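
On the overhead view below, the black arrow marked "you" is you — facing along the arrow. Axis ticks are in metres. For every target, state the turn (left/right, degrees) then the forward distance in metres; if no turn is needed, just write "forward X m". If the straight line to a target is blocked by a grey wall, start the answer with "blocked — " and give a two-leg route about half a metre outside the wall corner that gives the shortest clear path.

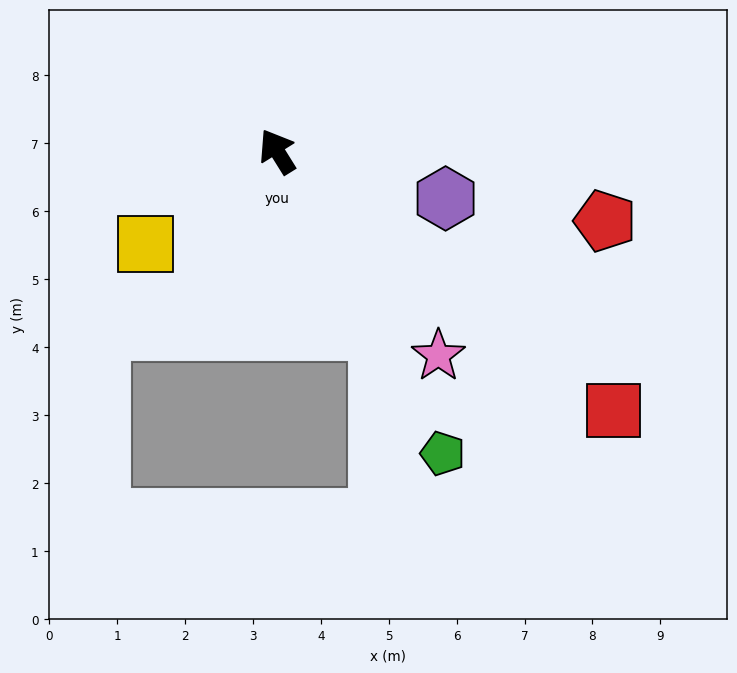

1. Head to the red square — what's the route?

turn right 160°, forward 6.2 m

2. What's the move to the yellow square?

turn left 93°, forward 2.4 m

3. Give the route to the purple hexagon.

turn right 138°, forward 2.6 m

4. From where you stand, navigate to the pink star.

turn right 174°, forward 3.8 m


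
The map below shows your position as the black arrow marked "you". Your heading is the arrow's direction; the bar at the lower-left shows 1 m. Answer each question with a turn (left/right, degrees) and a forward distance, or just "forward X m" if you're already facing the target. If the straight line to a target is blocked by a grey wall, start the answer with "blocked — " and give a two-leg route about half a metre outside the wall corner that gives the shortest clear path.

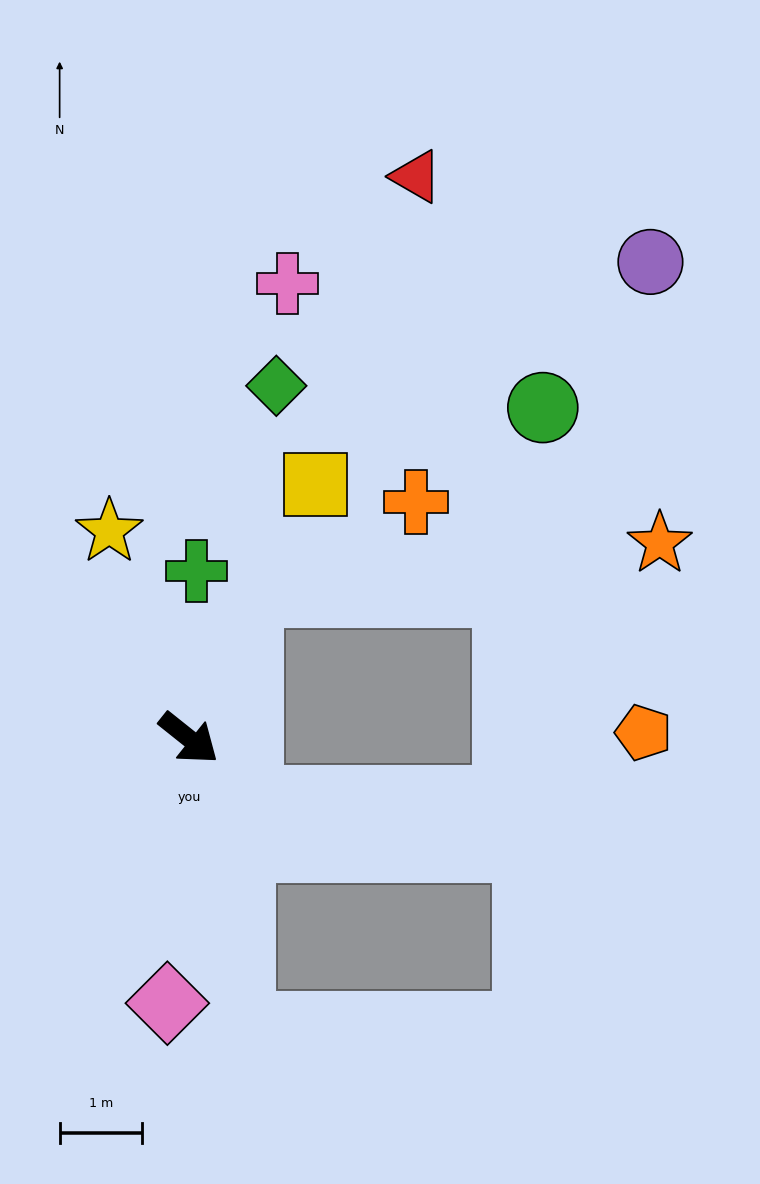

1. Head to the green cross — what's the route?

turn left 126°, forward 2.0 m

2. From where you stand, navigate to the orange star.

blocked — turn left 107°, forward 1.9 m, then turn right 62°, forward 5.0 m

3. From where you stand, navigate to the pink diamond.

turn right 56°, forward 3.2 m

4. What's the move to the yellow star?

turn left 150°, forward 2.7 m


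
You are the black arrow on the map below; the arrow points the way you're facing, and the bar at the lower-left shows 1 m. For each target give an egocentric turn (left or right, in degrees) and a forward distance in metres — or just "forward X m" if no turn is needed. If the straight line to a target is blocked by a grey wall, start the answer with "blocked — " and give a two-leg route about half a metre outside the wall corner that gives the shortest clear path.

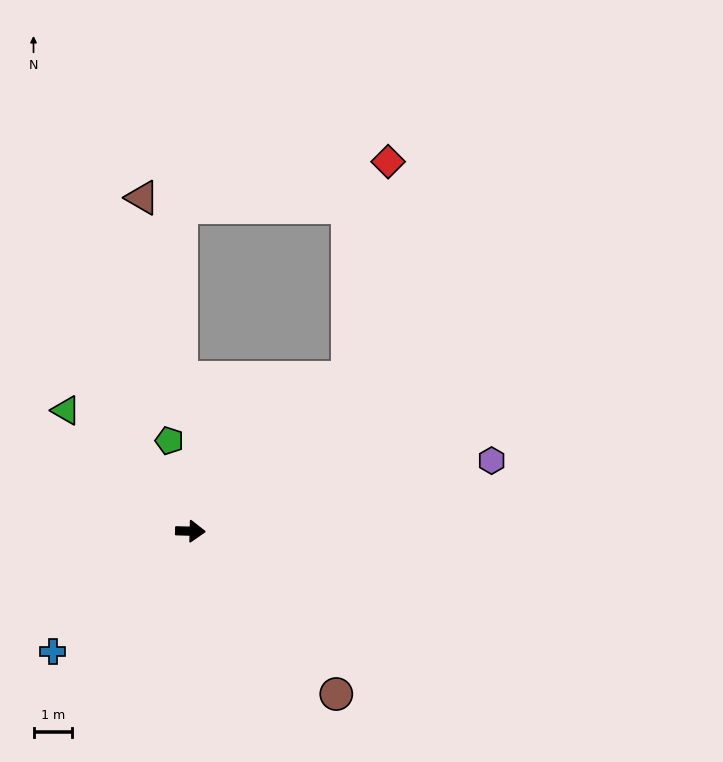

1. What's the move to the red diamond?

blocked — turn left 46°, forward 5.6 m, then turn left 35°, forward 5.6 m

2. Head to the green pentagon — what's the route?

turn left 105°, forward 2.4 m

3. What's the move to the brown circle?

turn right 47°, forward 5.6 m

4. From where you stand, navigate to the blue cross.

turn right 137°, forward 4.7 m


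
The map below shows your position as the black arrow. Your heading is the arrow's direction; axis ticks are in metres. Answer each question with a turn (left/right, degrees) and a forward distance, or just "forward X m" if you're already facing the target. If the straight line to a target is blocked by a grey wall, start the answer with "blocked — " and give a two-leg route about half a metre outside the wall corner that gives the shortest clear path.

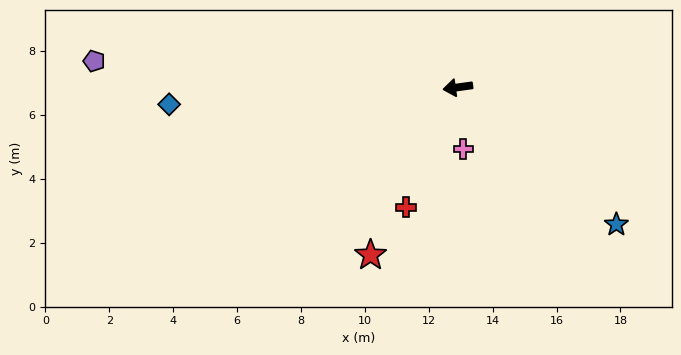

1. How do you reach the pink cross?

turn left 87°, forward 1.9 m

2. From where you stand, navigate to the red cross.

turn left 59°, forward 4.1 m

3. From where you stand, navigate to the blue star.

turn left 131°, forward 6.6 m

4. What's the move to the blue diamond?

turn right 5°, forward 9.1 m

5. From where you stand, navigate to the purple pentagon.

turn right 12°, forward 11.4 m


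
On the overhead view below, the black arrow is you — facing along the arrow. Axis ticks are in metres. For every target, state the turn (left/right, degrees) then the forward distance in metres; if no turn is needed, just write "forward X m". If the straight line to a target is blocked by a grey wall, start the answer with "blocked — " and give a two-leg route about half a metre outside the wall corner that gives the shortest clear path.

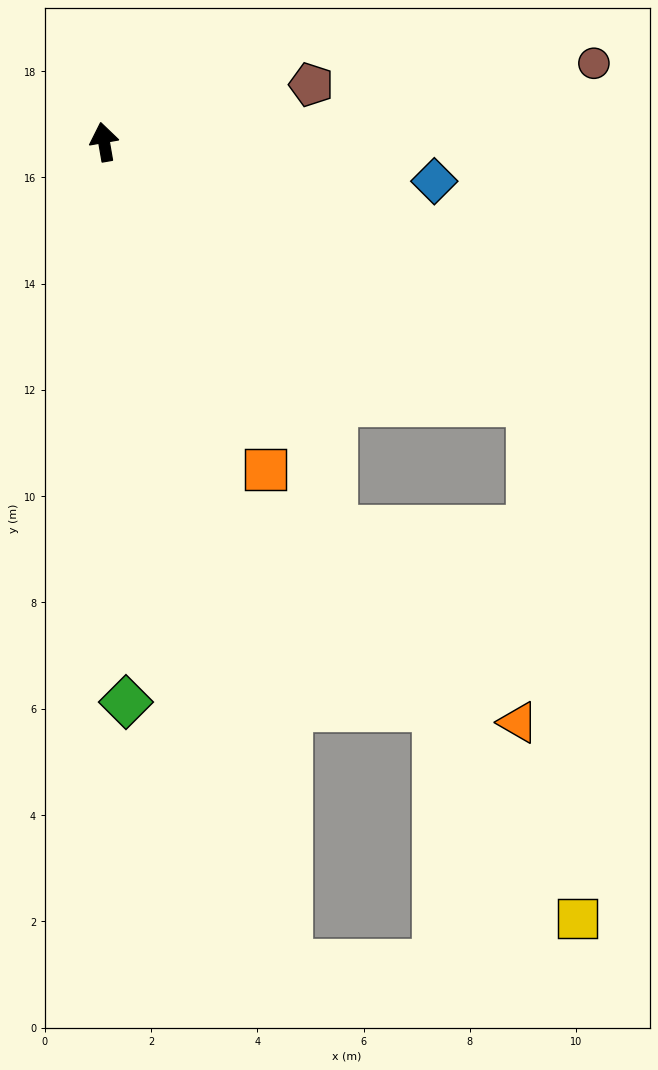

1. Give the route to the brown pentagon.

turn right 84°, forward 4.0 m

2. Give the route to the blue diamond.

turn right 107°, forward 6.3 m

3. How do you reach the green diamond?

turn left 172°, forward 10.5 m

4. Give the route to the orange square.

turn right 164°, forward 6.9 m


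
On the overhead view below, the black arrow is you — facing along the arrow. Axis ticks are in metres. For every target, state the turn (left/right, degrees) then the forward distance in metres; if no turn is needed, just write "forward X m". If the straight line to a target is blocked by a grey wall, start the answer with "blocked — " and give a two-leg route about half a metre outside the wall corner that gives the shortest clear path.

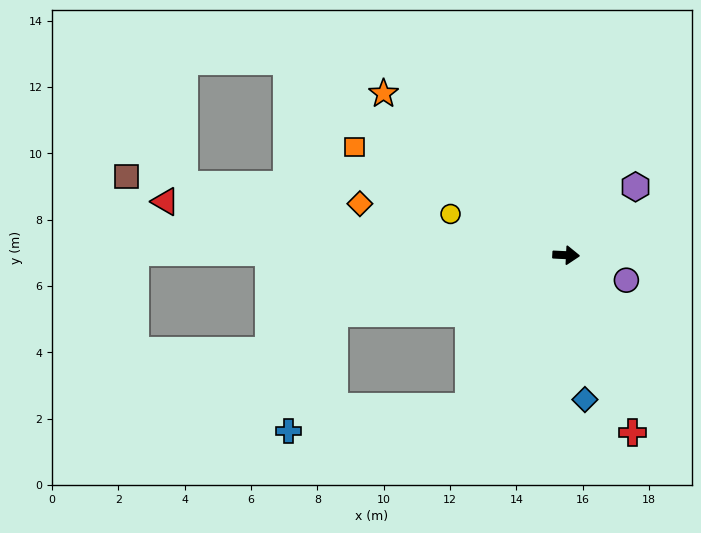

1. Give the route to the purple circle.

turn right 20°, forward 2.0 m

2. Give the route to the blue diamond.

turn right 80°, forward 4.4 m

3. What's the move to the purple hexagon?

turn left 47°, forward 2.9 m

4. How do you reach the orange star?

turn left 141°, forward 7.4 m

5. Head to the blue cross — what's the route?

blocked — turn right 120°, forward 5.4 m, then turn right 50°, forward 5.5 m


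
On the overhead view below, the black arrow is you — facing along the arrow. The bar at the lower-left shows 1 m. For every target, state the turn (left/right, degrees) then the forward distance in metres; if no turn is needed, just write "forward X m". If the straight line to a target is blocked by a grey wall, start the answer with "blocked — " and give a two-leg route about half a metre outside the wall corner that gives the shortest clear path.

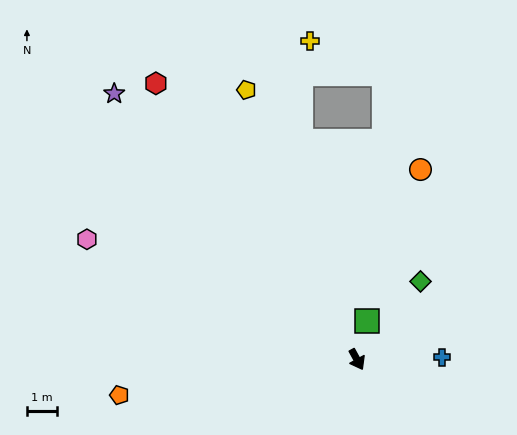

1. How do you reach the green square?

turn left 137°, forward 1.3 m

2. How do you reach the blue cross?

turn left 63°, forward 2.8 m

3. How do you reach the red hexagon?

turn right 173°, forward 11.4 m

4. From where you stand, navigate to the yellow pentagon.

turn left 174°, forward 9.8 m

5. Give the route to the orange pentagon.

turn right 110°, forward 8.0 m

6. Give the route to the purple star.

turn right 166°, forward 12.1 m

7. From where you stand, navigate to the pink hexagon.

turn right 143°, forward 9.9 m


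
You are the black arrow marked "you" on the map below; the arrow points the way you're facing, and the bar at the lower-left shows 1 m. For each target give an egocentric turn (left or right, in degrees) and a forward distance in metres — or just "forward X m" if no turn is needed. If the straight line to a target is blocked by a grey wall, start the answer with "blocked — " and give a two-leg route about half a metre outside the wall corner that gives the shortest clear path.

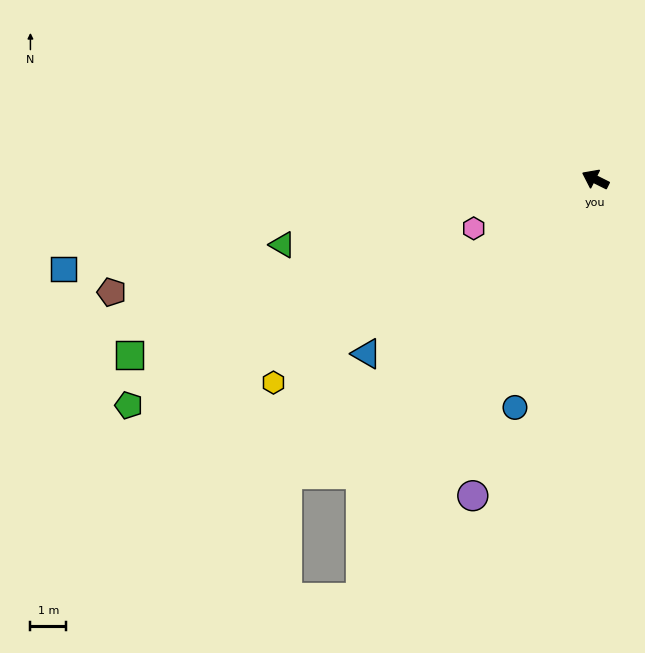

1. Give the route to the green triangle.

turn left 38°, forward 8.9 m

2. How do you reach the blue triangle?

turn left 64°, forward 8.0 m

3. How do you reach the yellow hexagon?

turn left 59°, forward 10.6 m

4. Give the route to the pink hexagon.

turn left 49°, forward 3.7 m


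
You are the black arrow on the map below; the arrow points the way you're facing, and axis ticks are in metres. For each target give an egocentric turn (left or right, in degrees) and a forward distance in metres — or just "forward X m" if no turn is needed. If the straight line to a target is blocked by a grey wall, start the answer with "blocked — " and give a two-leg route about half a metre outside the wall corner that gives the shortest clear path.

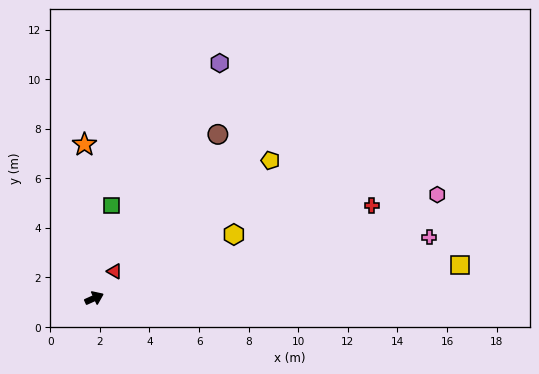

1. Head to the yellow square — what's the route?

turn right 19°, forward 14.8 m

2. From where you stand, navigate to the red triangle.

turn left 29°, forward 1.4 m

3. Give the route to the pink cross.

turn right 14°, forward 13.7 m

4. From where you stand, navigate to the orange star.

turn left 69°, forward 6.2 m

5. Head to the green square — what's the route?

turn left 55°, forward 3.8 m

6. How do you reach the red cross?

turn right 6°, forward 11.8 m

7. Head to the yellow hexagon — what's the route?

forward 6.2 m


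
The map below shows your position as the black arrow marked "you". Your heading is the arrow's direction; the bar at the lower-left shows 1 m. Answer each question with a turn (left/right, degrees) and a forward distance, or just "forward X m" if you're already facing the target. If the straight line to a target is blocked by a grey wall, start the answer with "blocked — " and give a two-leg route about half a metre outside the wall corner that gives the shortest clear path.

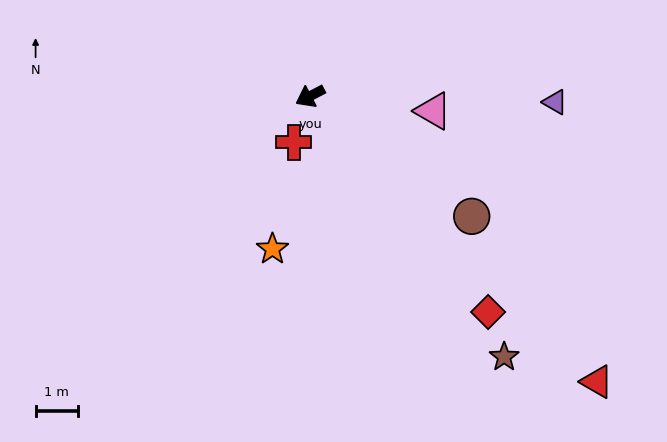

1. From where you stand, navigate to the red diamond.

turn left 102°, forward 6.6 m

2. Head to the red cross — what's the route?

turn left 43°, forward 1.2 m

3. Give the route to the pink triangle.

turn left 146°, forward 2.9 m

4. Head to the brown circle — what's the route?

turn left 116°, forward 4.8 m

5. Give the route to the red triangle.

turn left 108°, forward 9.6 m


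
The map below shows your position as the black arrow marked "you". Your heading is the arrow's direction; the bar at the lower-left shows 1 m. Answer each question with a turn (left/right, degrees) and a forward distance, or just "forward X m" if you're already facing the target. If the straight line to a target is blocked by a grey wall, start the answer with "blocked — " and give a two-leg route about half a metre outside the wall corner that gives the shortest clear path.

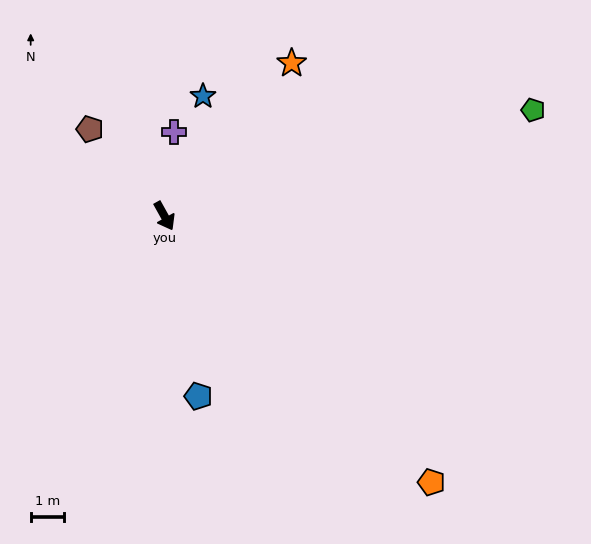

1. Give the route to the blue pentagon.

turn right 18°, forward 5.4 m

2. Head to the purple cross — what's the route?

turn left 144°, forward 2.5 m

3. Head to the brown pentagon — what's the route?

turn right 168°, forward 3.4 m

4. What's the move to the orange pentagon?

turn left 16°, forward 11.2 m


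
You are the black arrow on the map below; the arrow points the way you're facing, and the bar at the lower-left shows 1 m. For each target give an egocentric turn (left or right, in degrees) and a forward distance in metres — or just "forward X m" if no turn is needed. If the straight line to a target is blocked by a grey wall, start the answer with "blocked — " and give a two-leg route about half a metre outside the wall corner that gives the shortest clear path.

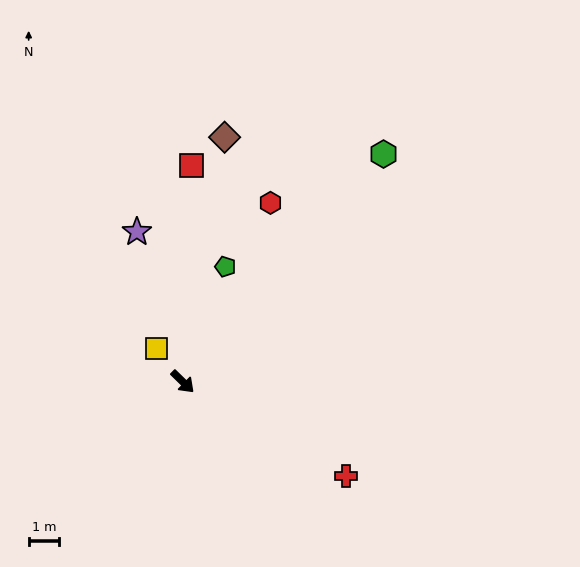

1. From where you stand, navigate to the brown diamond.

turn left 125°, forward 8.0 m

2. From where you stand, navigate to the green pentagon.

turn left 114°, forward 4.0 m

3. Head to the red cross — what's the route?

turn left 14°, forward 6.1 m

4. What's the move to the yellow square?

turn left 172°, forward 1.4 m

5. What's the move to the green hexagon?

turn left 93°, forward 9.8 m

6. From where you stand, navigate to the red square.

turn left 132°, forward 7.0 m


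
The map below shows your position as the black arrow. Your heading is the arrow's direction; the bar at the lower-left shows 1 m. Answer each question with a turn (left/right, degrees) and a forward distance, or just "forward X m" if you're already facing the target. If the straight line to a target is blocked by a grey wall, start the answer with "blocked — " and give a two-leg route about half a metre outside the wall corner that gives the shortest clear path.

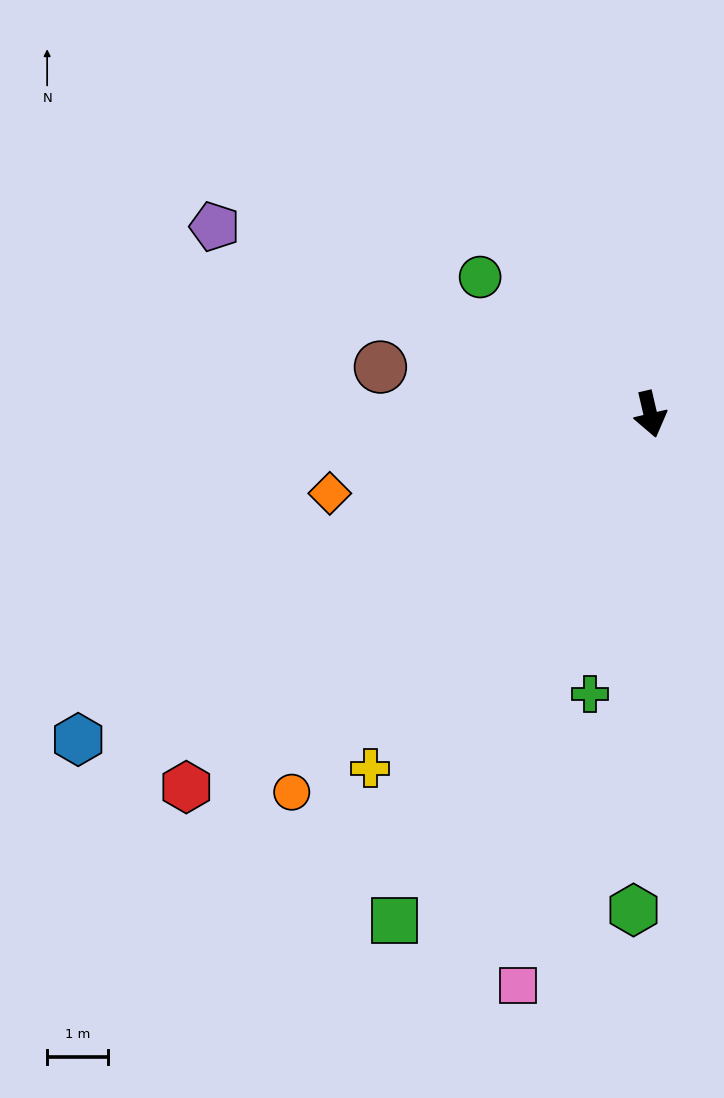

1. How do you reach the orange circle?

turn right 57°, forward 8.5 m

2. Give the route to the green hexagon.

turn right 15°, forward 8.1 m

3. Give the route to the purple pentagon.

turn right 126°, forward 7.8 m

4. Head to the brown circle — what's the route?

turn right 113°, forward 4.5 m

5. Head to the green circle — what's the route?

turn right 142°, forward 3.6 m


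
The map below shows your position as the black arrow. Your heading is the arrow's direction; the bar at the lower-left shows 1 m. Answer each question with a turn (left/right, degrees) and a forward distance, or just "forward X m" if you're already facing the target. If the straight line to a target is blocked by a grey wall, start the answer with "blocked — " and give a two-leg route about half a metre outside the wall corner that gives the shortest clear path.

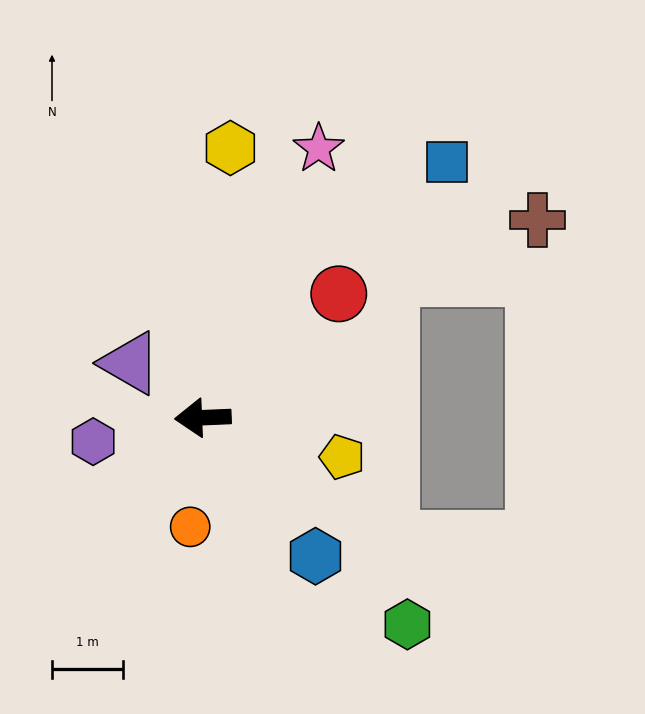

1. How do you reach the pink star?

turn right 116°, forward 4.1 m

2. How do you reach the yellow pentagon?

turn left 162°, forward 2.0 m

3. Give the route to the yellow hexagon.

turn right 98°, forward 3.8 m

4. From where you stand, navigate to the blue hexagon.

turn left 127°, forward 2.5 m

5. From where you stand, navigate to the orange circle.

turn left 81°, forward 1.5 m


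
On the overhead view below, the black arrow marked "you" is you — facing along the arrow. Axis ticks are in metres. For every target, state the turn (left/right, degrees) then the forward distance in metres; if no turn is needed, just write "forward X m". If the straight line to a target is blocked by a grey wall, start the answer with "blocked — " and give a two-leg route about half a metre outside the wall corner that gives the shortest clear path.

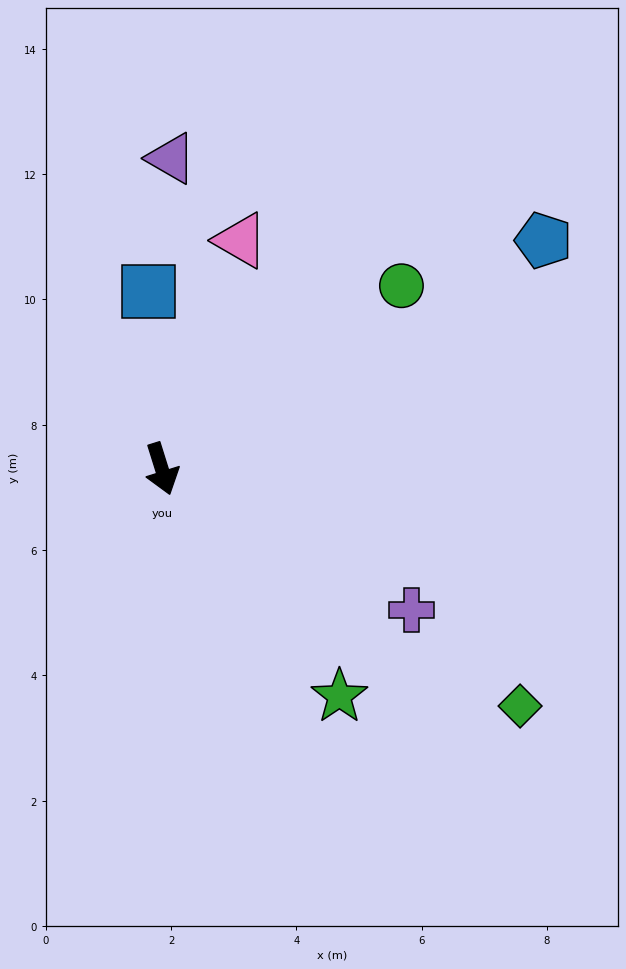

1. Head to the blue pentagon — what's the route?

turn left 104°, forward 7.1 m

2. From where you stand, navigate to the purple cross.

turn left 43°, forward 4.6 m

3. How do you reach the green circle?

turn left 110°, forward 4.8 m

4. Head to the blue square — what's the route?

turn left 167°, forward 2.8 m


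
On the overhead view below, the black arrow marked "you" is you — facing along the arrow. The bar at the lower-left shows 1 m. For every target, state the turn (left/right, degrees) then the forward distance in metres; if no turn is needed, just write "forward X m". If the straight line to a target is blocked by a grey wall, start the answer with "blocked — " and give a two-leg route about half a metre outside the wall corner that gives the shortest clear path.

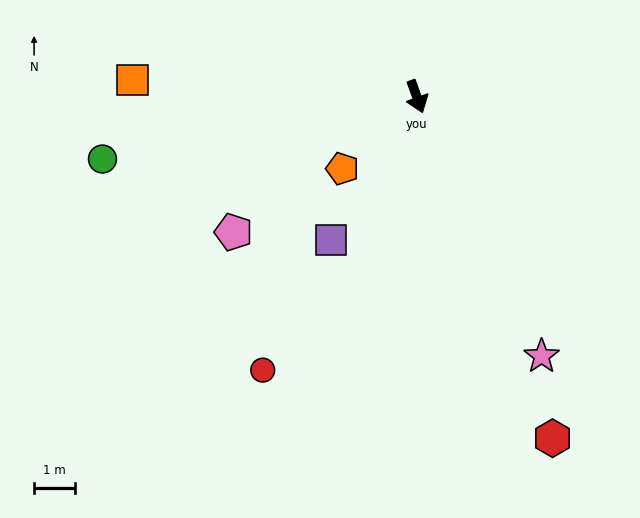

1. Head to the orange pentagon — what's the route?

turn right 66°, forward 2.5 m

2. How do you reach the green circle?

turn right 99°, forward 7.8 m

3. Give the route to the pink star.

turn left 6°, forward 7.0 m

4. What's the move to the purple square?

turn right 51°, forward 4.1 m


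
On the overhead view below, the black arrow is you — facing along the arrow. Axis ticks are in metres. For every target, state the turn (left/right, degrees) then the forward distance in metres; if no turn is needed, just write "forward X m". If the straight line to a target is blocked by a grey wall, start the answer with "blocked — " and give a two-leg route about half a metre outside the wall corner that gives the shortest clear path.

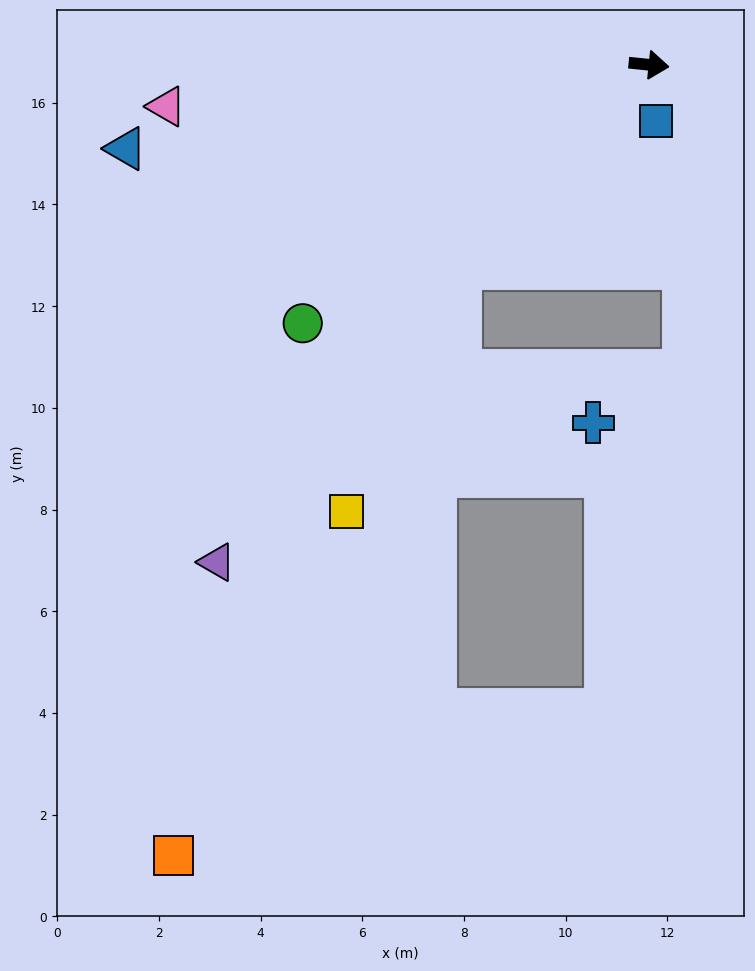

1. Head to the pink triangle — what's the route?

turn right 169°, forward 9.5 m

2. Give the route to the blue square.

turn right 77°, forward 1.1 m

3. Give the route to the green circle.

turn right 137°, forward 8.5 m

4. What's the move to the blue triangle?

turn right 165°, forward 10.4 m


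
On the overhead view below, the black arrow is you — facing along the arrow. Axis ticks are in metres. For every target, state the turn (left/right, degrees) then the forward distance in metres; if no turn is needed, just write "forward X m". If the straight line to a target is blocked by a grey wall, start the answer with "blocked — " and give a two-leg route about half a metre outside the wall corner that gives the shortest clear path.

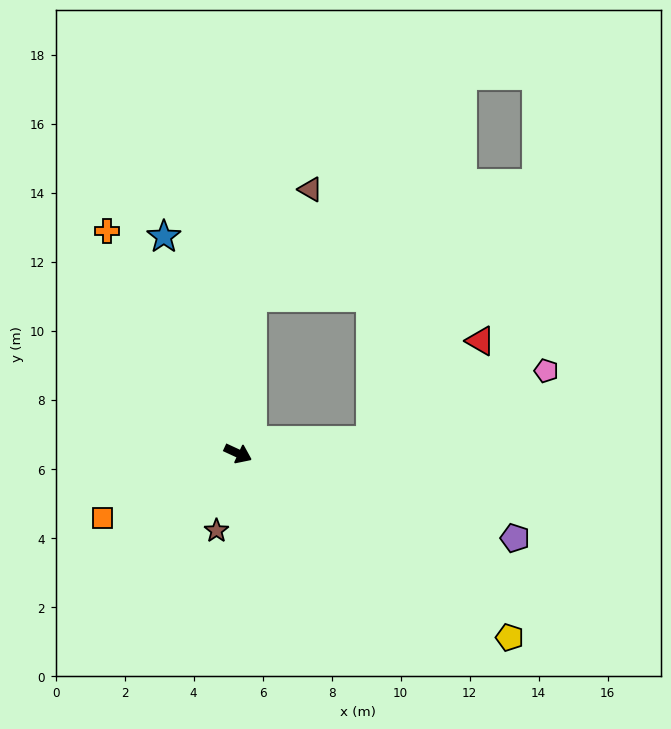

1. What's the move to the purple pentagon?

turn left 8°, forward 8.4 m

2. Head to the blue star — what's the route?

turn left 134°, forward 6.6 m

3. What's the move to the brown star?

turn right 81°, forward 2.3 m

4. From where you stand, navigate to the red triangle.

blocked — turn left 31°, forward 3.9 m, then turn left 36°, forward 4.3 m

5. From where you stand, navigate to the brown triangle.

blocked — turn left 109°, forward 4.5 m, then turn right 22°, forward 3.6 m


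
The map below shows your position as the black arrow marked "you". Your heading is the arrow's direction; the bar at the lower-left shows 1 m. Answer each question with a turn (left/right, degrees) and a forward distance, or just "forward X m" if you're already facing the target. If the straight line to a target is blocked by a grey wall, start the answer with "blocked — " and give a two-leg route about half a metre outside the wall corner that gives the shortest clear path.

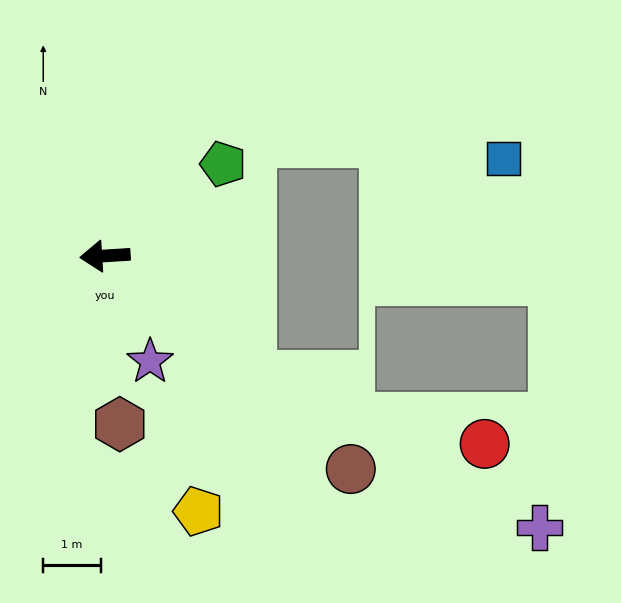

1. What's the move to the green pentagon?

turn right 146°, forward 2.6 m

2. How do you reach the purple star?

turn left 110°, forward 2.0 m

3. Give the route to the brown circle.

turn left 135°, forward 5.7 m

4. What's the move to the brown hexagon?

turn left 91°, forward 2.9 m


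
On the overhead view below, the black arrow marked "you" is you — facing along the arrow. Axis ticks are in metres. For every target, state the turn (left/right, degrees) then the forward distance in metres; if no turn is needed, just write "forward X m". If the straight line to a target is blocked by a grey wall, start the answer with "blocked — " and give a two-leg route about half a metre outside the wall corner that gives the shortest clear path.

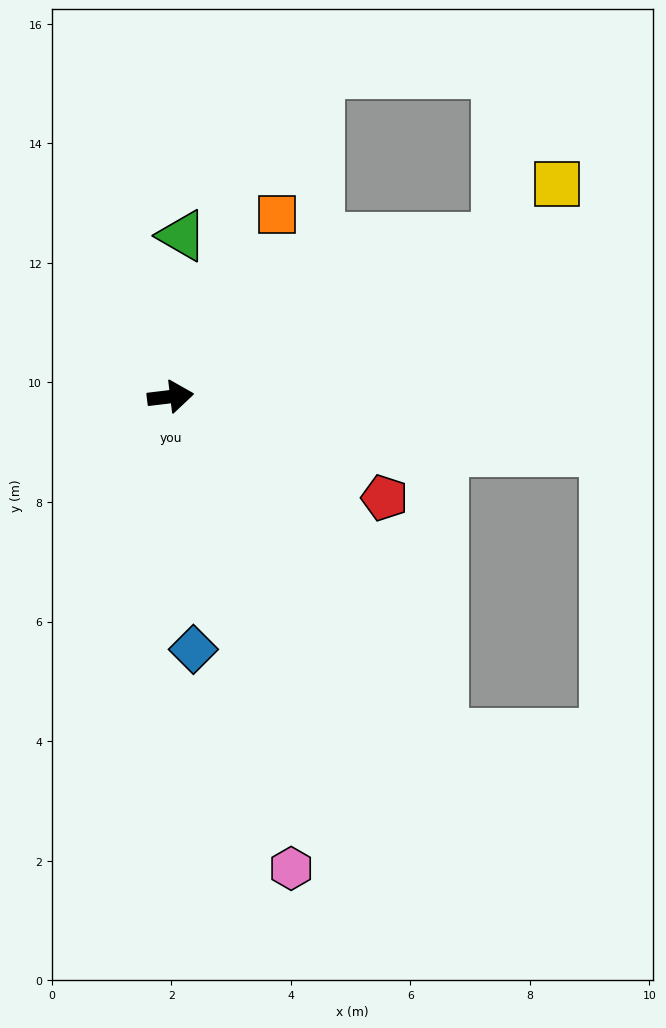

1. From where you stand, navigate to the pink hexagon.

turn right 83°, forward 8.1 m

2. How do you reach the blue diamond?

turn right 92°, forward 4.2 m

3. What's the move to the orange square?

turn left 53°, forward 3.5 m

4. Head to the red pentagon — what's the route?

turn right 32°, forward 4.0 m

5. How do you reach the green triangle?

turn left 79°, forward 2.7 m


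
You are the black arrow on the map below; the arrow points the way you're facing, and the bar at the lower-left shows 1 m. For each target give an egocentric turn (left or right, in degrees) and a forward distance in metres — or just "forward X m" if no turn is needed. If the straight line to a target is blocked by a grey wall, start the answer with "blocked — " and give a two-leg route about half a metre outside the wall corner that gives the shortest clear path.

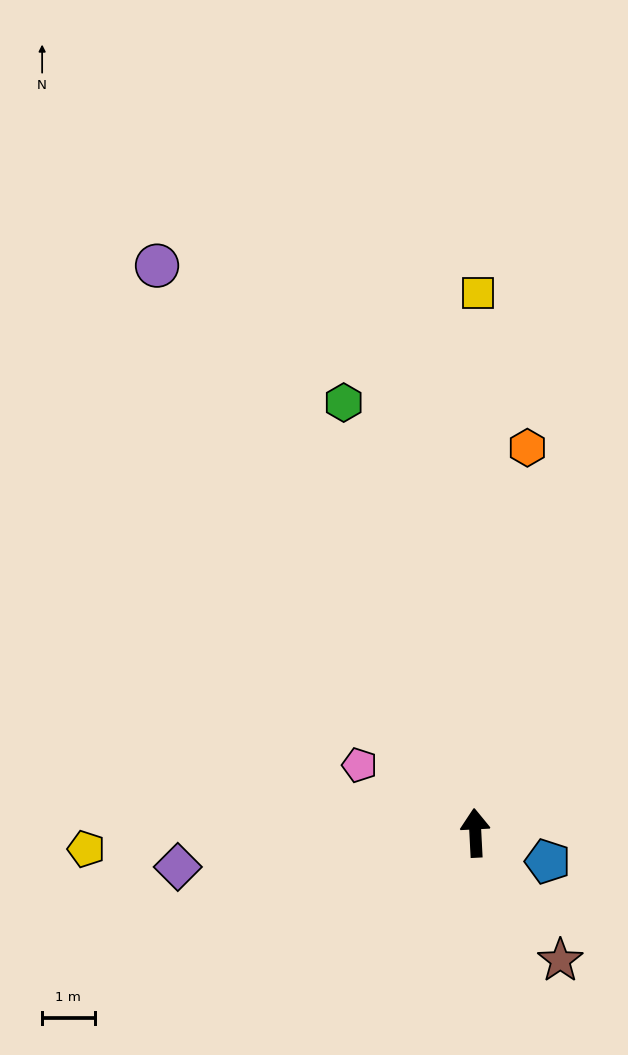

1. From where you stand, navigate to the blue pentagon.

turn right 115°, forward 1.5 m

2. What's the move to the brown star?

turn right 149°, forward 2.9 m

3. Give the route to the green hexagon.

turn left 14°, forward 8.6 m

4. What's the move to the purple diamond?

turn left 94°, forward 5.7 m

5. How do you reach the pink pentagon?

turn left 57°, forward 2.6 m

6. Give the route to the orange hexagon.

turn right 11°, forward 7.4 m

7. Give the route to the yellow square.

turn right 3°, forward 10.3 m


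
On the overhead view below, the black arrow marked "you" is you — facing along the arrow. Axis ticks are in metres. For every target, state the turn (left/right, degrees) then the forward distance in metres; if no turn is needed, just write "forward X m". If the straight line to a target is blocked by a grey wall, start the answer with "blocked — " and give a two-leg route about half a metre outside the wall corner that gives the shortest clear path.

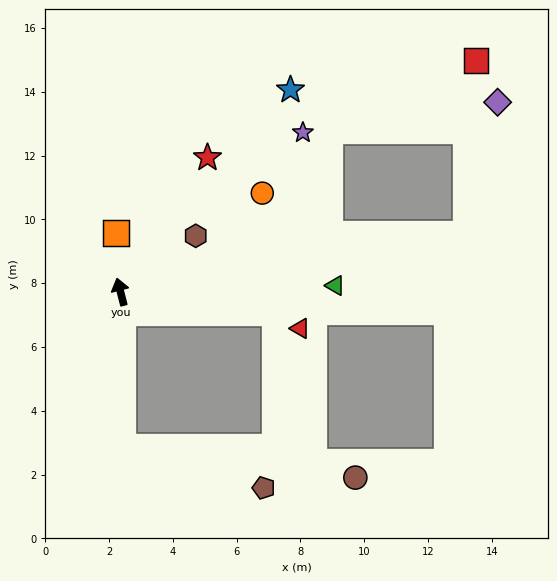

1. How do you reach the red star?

turn right 47°, forward 5.0 m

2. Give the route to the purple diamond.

blocked — turn right 95°, forward 11.0 m, then turn left 67°, forward 4.3 m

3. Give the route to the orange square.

turn right 10°, forward 1.9 m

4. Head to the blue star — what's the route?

turn right 55°, forward 8.3 m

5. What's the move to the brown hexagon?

turn right 68°, forward 2.9 m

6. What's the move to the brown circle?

blocked — turn left 166°, forward 4.9 m, then turn left 82°, forward 7.4 m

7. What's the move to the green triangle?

turn right 103°, forward 6.7 m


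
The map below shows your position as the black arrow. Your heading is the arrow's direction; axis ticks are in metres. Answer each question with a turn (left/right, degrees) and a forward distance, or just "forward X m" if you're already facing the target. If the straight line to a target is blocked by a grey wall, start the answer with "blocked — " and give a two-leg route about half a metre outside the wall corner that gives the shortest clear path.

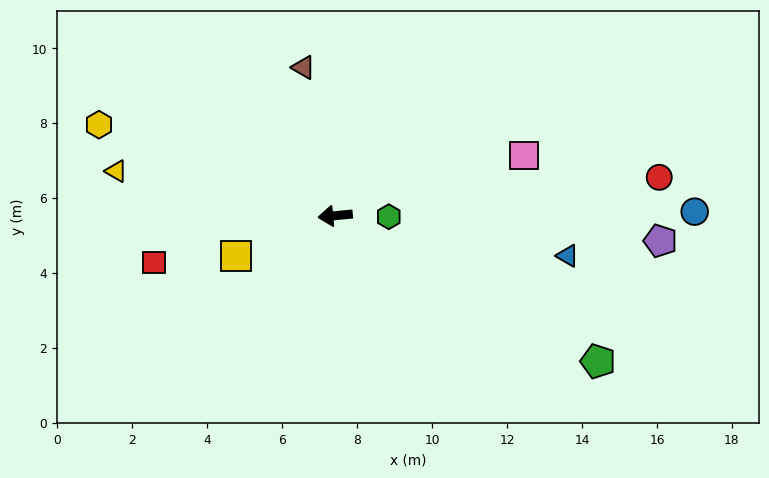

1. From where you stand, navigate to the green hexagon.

turn left 173°, forward 1.4 m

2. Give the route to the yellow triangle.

turn right 17°, forward 6.0 m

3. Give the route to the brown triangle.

turn right 83°, forward 4.0 m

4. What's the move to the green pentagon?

turn left 145°, forward 8.0 m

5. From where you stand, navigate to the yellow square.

turn left 17°, forward 2.9 m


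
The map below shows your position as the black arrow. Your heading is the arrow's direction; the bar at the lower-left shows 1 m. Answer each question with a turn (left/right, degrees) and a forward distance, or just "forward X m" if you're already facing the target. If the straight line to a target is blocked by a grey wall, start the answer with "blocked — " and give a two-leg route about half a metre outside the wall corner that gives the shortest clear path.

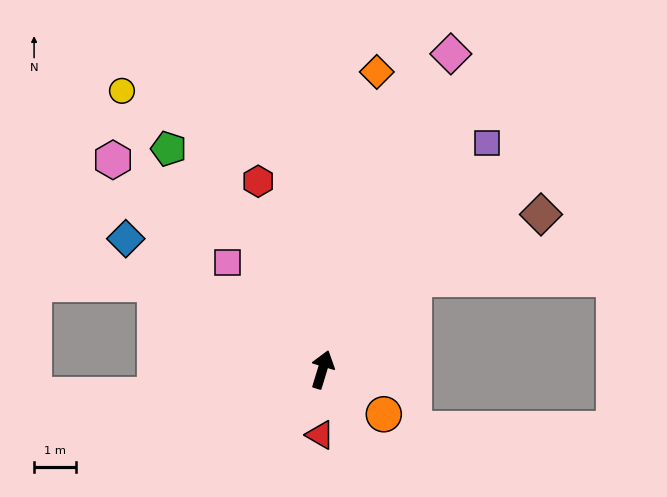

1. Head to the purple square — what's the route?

turn right 19°, forward 6.7 m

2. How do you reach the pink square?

turn left 59°, forward 3.4 m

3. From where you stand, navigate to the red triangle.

turn right 165°, forward 1.6 m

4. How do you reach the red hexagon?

turn left 36°, forward 4.8 m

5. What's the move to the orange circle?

turn right 109°, forward 1.8 m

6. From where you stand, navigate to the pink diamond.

turn right 5°, forward 8.2 m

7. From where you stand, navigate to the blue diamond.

turn left 73°, forward 5.7 m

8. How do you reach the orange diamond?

turn left 7°, forward 7.3 m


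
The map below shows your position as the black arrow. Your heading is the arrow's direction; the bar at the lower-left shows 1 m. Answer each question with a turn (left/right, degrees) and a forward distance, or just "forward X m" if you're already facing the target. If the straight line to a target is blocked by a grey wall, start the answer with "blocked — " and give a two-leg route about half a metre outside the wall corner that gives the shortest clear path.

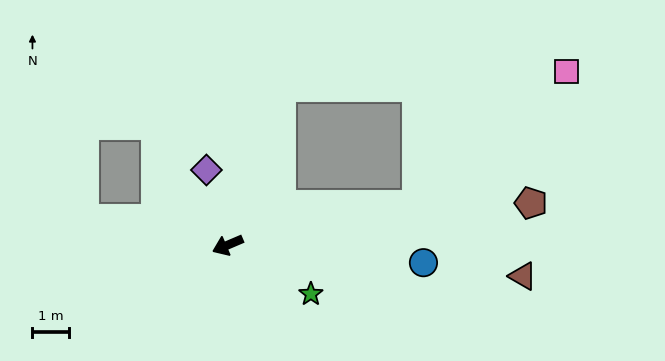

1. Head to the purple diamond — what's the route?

turn right 97°, forward 2.1 m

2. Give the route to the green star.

turn left 126°, forward 2.6 m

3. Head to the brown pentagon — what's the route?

turn left 165°, forward 8.4 m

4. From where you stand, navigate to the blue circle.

turn left 152°, forward 5.4 m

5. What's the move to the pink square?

blocked — turn left 169°, forward 5.3 m, then turn left 30°, forward 5.5 m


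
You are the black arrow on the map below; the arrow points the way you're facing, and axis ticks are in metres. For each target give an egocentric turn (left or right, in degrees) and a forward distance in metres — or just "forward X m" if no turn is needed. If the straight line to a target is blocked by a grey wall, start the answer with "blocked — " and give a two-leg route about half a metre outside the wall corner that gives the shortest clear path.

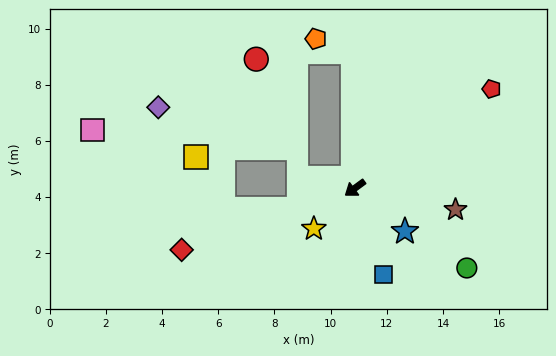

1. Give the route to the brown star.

turn left 132°, forward 3.7 m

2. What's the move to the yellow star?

turn left 8°, forward 2.1 m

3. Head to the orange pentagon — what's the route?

blocked — turn right 125°, forward 4.8 m, then turn left 69°, forward 1.4 m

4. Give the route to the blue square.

turn left 72°, forward 3.2 m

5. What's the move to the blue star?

turn left 103°, forward 2.4 m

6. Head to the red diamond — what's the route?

turn right 17°, forward 6.5 m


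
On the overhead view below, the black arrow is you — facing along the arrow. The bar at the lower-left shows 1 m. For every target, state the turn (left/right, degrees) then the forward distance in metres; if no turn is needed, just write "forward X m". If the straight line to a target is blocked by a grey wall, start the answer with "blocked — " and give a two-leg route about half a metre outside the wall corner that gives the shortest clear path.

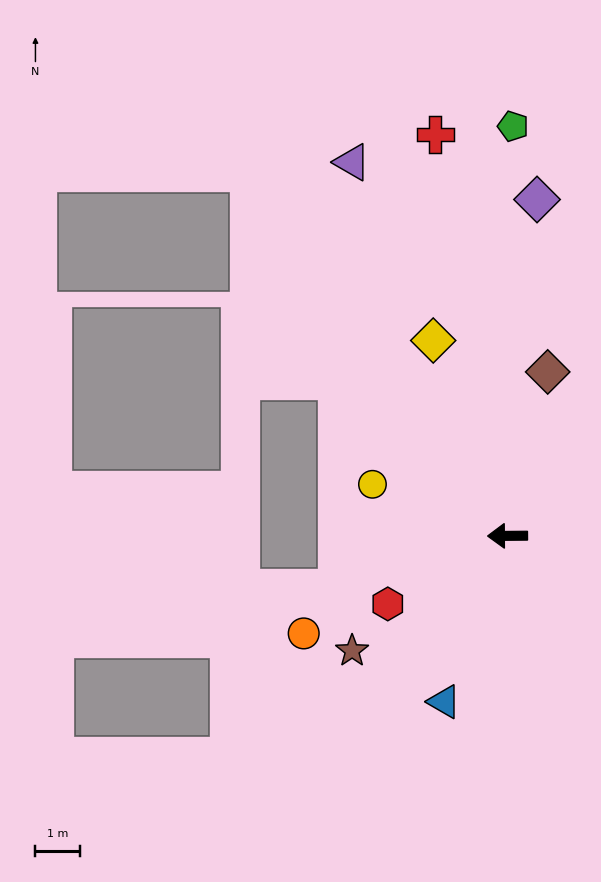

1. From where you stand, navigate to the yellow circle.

turn right 21°, forward 3.3 m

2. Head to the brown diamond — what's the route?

turn right 104°, forward 3.8 m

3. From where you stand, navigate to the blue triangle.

turn left 69°, forward 4.0 m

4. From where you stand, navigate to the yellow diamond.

turn right 70°, forward 4.7 m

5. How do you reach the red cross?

turn right 80°, forward 9.2 m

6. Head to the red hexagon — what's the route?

turn left 29°, forward 3.1 m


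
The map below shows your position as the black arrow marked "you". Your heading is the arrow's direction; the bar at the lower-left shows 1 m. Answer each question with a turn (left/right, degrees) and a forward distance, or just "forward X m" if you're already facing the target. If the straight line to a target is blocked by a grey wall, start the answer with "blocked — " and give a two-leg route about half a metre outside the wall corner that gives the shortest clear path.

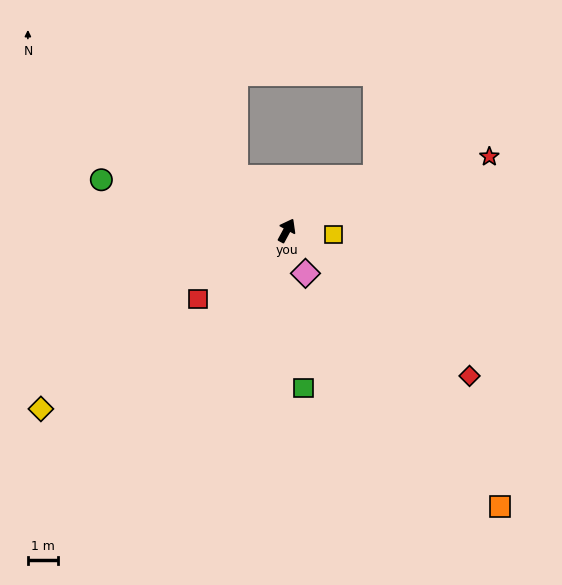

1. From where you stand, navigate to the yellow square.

turn right 67°, forward 1.6 m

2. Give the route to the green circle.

turn left 103°, forward 6.4 m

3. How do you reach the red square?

turn left 156°, forward 3.7 m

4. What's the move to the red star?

turn right 42°, forward 7.2 m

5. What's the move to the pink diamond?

turn right 128°, forward 1.6 m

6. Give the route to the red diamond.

turn right 100°, forward 7.8 m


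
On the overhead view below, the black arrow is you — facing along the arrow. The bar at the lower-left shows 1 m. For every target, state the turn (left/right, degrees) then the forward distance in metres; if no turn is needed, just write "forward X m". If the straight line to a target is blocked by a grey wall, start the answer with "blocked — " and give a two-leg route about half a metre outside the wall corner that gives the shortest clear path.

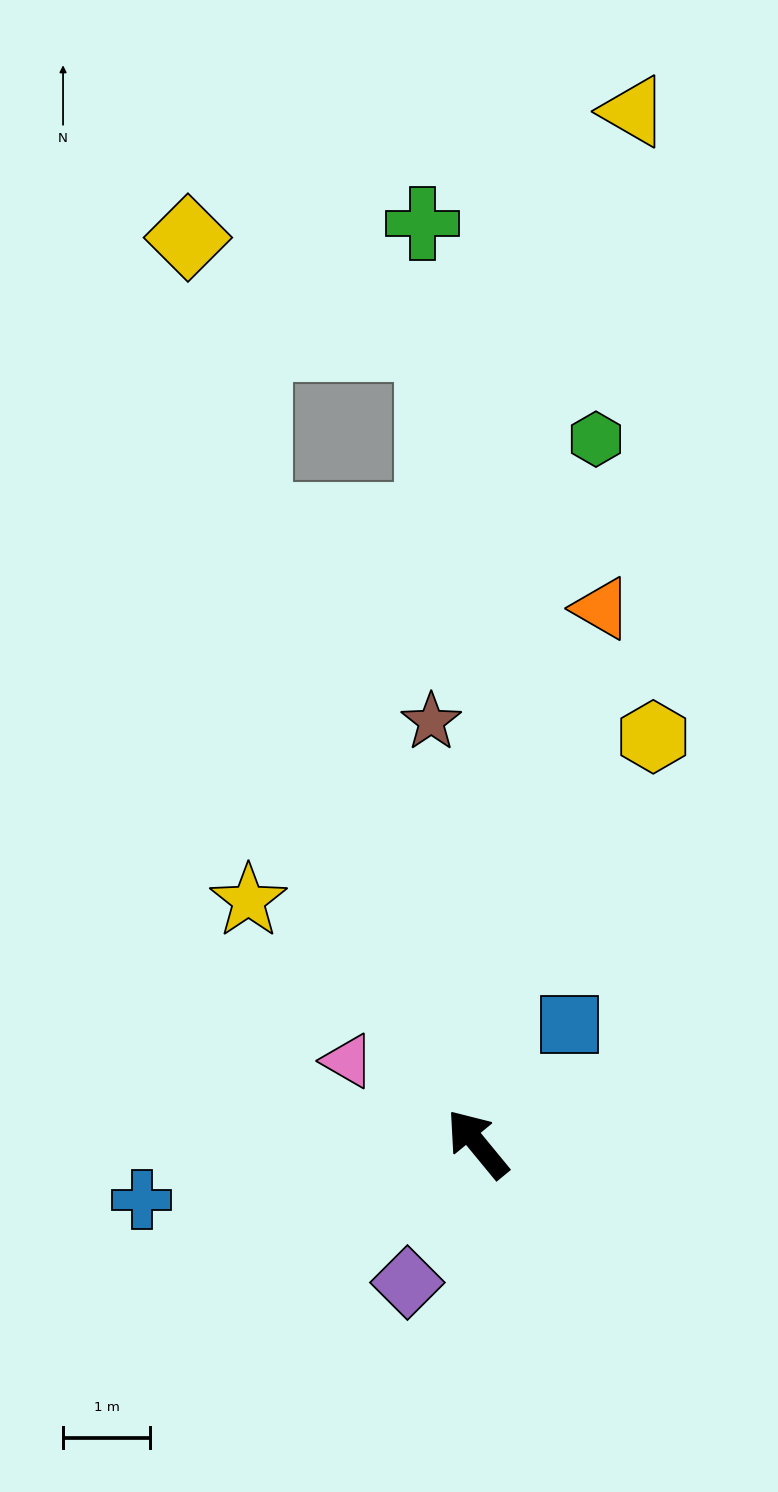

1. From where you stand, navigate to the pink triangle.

turn left 18°, forward 1.8 m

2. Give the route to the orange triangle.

turn right 52°, forward 6.3 m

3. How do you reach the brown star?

turn right 33°, forward 4.9 m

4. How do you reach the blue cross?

turn left 60°, forward 3.9 m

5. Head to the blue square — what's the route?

turn right 77°, forward 1.7 m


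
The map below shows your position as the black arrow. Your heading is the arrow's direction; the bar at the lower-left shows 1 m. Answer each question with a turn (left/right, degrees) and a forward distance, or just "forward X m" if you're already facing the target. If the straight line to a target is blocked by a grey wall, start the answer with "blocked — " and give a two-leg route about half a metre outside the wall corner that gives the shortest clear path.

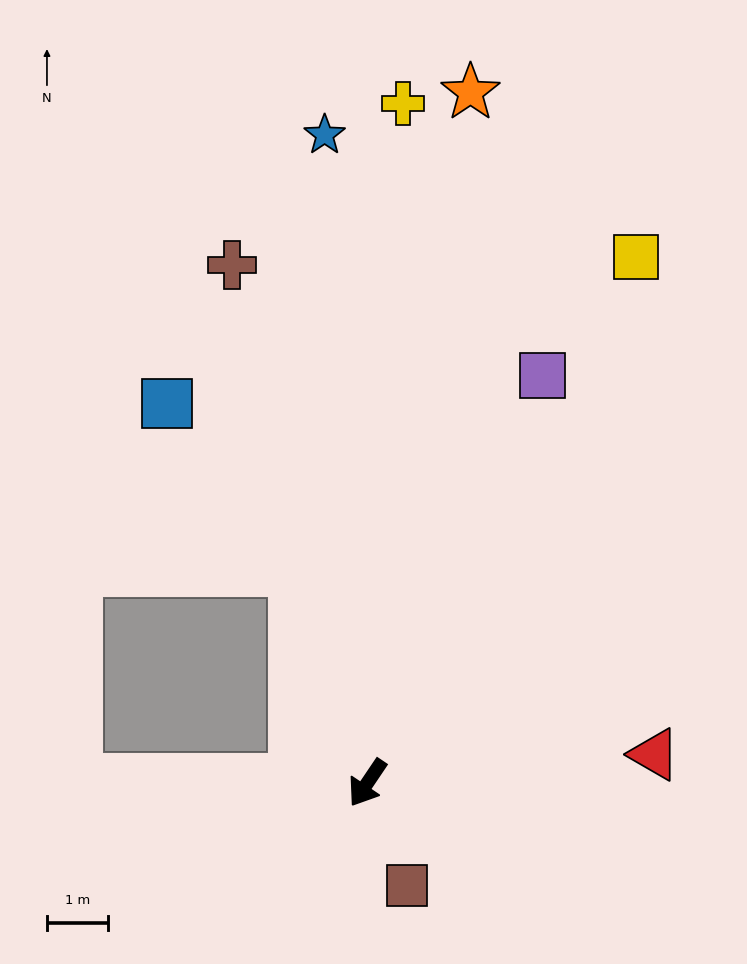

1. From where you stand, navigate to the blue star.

turn right 142°, forward 10.7 m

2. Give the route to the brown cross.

turn right 131°, forward 8.8 m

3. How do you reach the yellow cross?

turn right 149°, forward 11.2 m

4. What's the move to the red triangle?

turn left 130°, forward 4.7 m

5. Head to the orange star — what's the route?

turn right 154°, forward 11.5 m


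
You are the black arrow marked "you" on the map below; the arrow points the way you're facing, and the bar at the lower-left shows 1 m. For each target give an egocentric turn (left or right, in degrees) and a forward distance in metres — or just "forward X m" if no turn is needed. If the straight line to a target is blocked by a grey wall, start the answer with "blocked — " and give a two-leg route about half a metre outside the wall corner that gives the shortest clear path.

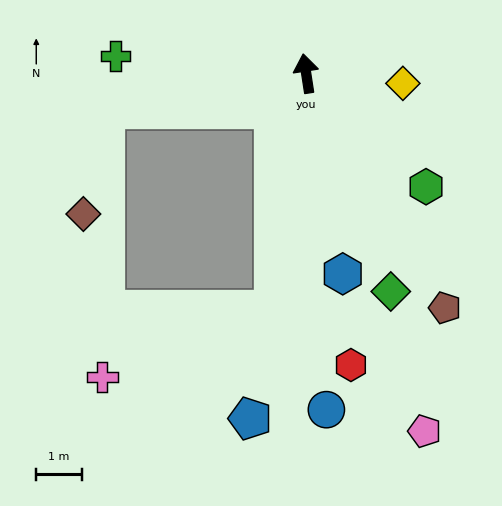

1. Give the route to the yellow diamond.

turn right 105°, forward 2.1 m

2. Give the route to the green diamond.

turn right 168°, forward 5.1 m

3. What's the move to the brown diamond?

blocked — turn left 91°, forward 4.5 m, then turn left 68°, forward 2.3 m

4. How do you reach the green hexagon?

turn right 142°, forward 3.6 m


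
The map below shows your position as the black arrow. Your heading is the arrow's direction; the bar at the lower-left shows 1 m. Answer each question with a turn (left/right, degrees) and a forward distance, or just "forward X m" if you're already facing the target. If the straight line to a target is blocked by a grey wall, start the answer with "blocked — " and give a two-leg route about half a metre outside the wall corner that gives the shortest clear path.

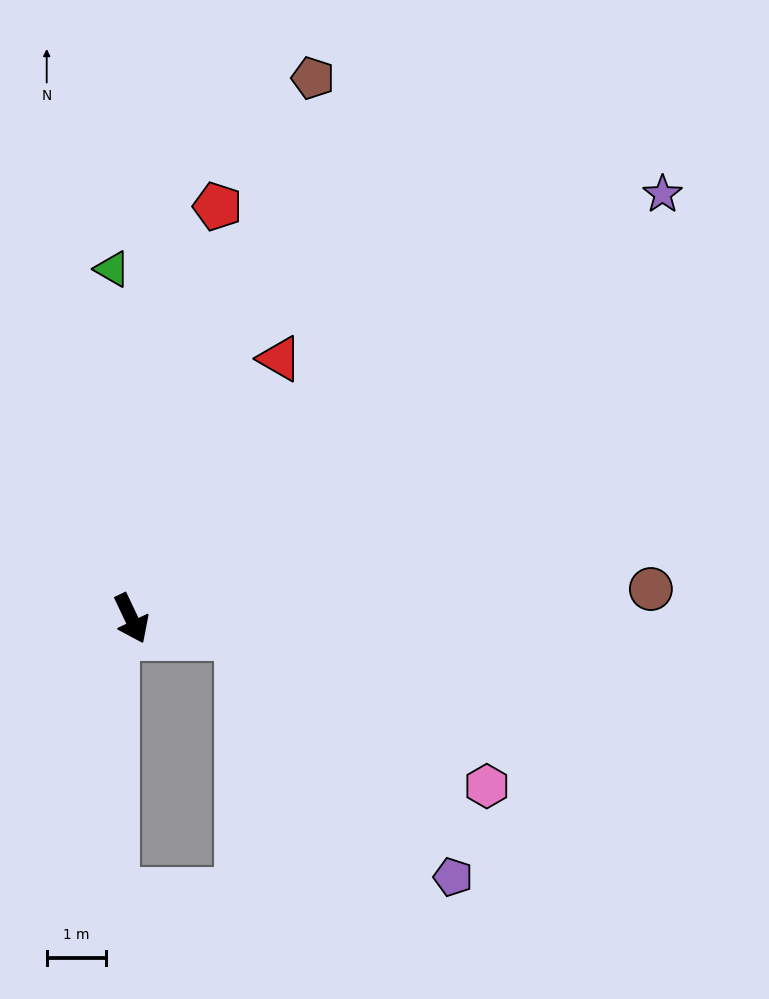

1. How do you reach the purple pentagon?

blocked — turn left 56°, forward 1.8 m, then turn right 40°, forward 5.4 m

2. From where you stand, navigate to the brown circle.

turn left 68°, forward 8.7 m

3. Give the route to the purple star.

turn left 103°, forward 11.4 m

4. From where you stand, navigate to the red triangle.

turn left 125°, forward 5.0 m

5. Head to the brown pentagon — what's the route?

turn left 136°, forward 9.5 m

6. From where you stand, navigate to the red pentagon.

turn left 143°, forward 7.0 m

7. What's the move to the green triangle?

turn left 158°, forward 5.9 m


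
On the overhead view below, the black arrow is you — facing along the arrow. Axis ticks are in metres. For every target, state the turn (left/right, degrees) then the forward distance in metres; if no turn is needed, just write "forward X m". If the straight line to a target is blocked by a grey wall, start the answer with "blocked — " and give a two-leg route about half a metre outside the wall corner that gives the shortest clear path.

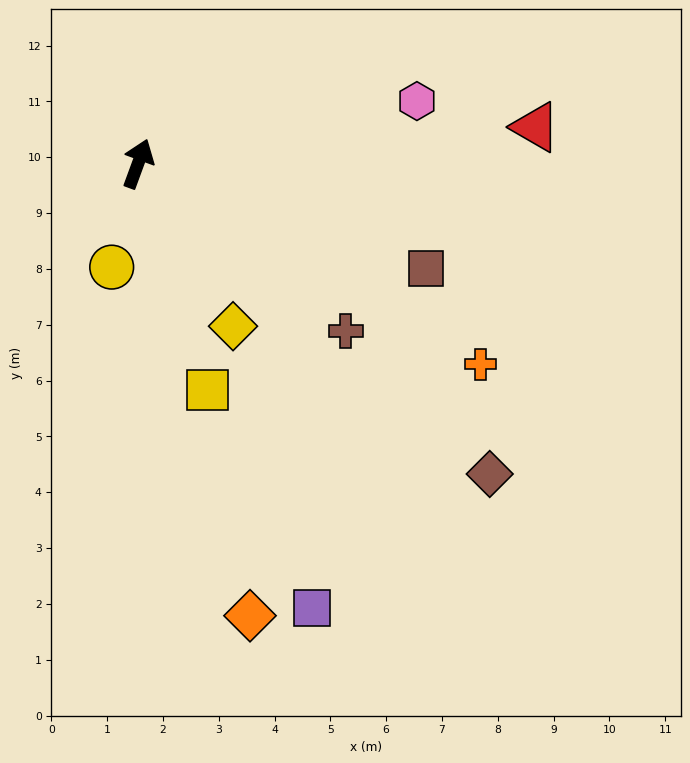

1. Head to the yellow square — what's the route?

turn right 143°, forward 4.2 m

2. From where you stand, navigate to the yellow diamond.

turn right 130°, forward 3.4 m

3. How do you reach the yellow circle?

turn right 174°, forward 1.9 m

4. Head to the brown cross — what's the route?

turn right 109°, forward 4.8 m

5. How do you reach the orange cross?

turn right 100°, forward 7.1 m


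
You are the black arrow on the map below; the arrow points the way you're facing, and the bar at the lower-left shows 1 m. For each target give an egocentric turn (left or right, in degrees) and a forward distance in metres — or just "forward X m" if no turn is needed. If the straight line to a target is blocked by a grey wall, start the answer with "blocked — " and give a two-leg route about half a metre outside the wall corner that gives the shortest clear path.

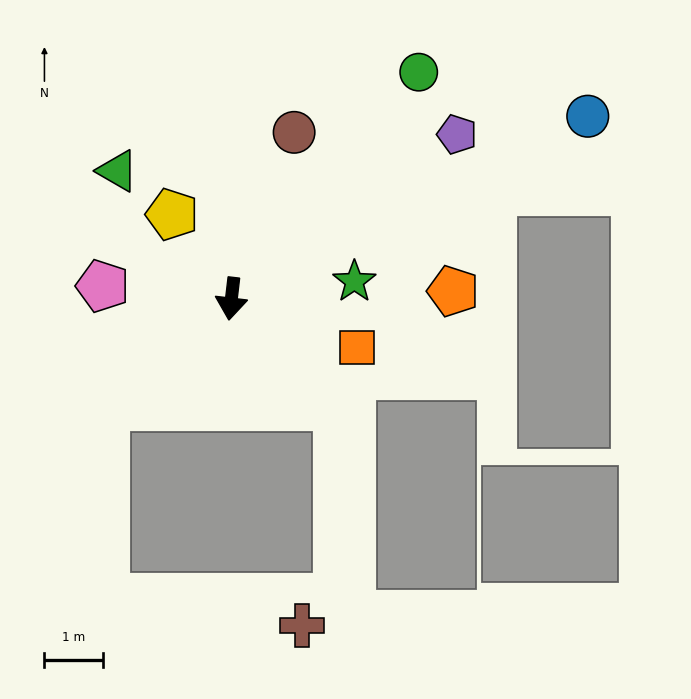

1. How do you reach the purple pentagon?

turn left 133°, forward 4.8 m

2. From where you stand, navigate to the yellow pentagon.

turn right 138°, forward 1.8 m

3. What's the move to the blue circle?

turn left 124°, forward 6.9 m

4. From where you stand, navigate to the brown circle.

turn left 166°, forward 3.1 m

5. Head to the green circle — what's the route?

turn left 147°, forward 5.1 m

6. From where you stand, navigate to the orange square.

turn left 76°, forward 2.3 m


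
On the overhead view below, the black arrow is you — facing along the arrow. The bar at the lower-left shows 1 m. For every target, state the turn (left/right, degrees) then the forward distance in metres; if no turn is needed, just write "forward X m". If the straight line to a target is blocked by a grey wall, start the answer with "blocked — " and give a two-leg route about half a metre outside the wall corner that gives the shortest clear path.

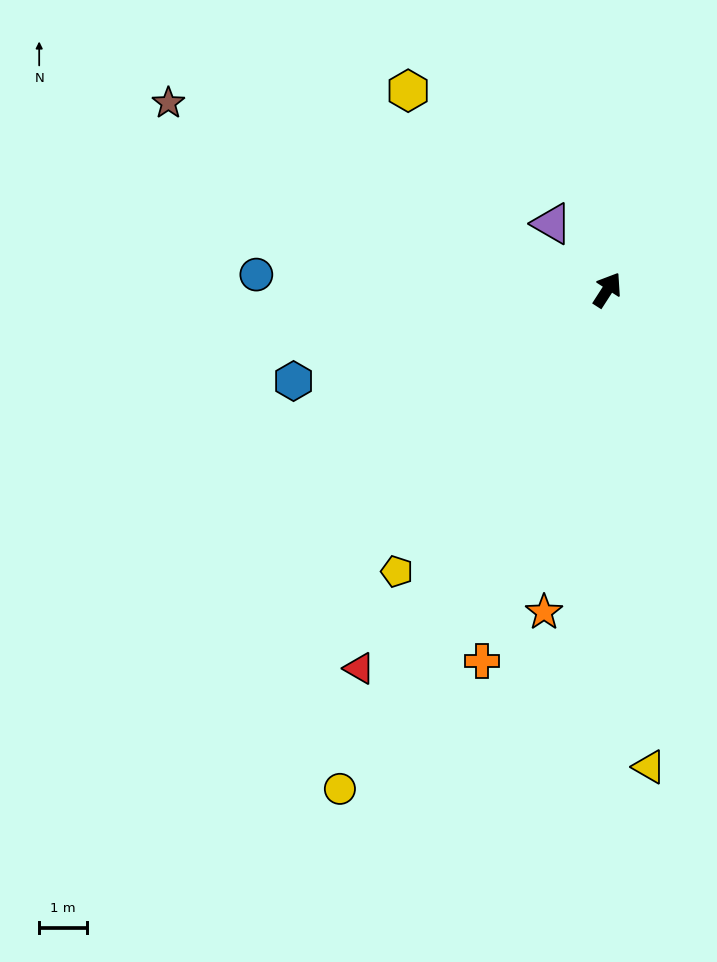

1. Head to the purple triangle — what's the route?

turn left 73°, forward 1.8 m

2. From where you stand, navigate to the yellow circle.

turn right 175°, forward 11.9 m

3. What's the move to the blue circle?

turn left 120°, forward 7.4 m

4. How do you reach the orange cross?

turn right 166°, forward 8.2 m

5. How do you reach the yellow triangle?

turn right 142°, forward 10.1 m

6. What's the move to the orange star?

turn right 158°, forward 6.9 m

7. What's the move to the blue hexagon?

turn left 139°, forward 6.9 m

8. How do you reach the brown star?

turn left 100°, forward 10.0 m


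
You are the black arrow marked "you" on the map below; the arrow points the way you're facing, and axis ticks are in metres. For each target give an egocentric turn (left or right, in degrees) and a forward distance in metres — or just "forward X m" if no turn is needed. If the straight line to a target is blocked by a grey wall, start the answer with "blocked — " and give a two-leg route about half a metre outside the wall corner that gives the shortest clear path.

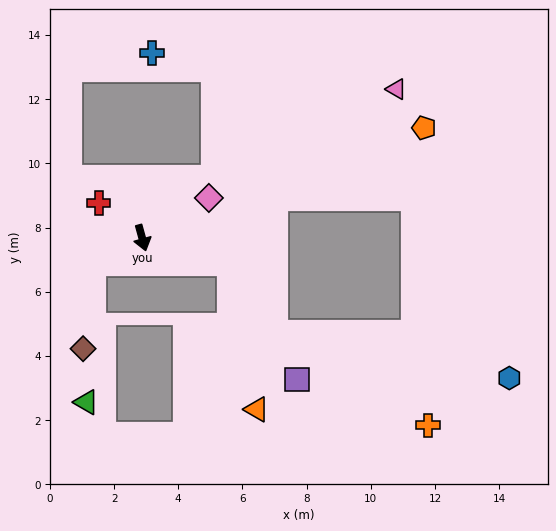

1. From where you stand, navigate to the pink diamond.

turn left 105°, forward 2.4 m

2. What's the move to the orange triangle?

blocked — turn left 59°, forward 2.9 m, then turn right 64°, forward 4.6 m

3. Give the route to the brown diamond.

blocked — turn right 79°, forward 1.7 m, then turn left 57°, forward 2.7 m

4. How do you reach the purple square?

blocked — turn left 59°, forward 2.9 m, then turn right 45°, forward 4.2 m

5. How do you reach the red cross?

turn right 144°, forward 1.7 m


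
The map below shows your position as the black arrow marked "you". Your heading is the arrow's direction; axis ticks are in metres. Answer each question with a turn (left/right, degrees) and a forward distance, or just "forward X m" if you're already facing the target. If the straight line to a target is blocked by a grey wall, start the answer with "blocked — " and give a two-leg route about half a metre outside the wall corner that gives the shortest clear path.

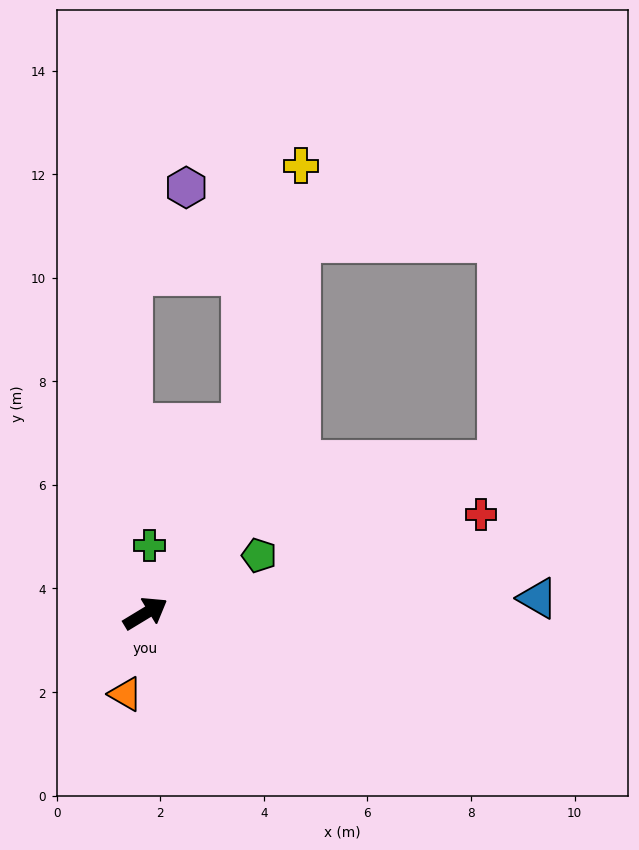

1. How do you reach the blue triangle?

turn right 29°, forward 7.6 m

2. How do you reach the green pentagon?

turn right 4°, forward 2.5 m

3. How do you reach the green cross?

turn left 55°, forward 1.3 m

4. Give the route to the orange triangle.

turn right 135°, forward 1.6 m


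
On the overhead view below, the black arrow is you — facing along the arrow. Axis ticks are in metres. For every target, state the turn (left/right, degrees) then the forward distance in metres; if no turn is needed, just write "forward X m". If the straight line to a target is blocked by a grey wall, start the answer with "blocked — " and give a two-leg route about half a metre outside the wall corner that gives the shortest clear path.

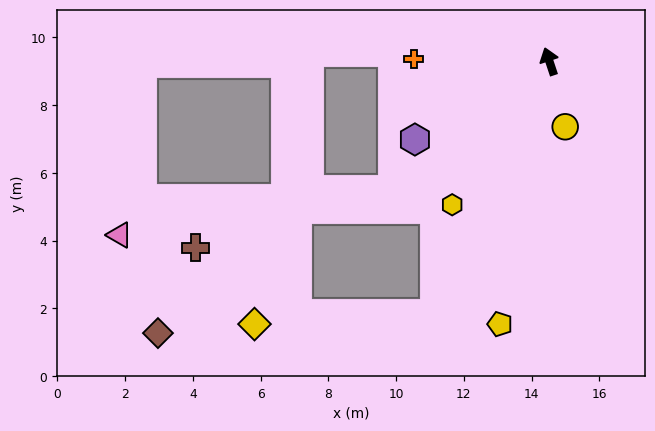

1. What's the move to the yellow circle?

turn left 175°, forward 2.0 m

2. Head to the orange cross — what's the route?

turn left 71°, forward 4.0 m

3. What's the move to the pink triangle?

blocked — turn left 111°, forward 6.0 m, then turn right 30°, forward 8.2 m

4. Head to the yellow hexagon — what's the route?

turn left 127°, forward 5.1 m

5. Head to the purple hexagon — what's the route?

turn left 102°, forward 4.6 m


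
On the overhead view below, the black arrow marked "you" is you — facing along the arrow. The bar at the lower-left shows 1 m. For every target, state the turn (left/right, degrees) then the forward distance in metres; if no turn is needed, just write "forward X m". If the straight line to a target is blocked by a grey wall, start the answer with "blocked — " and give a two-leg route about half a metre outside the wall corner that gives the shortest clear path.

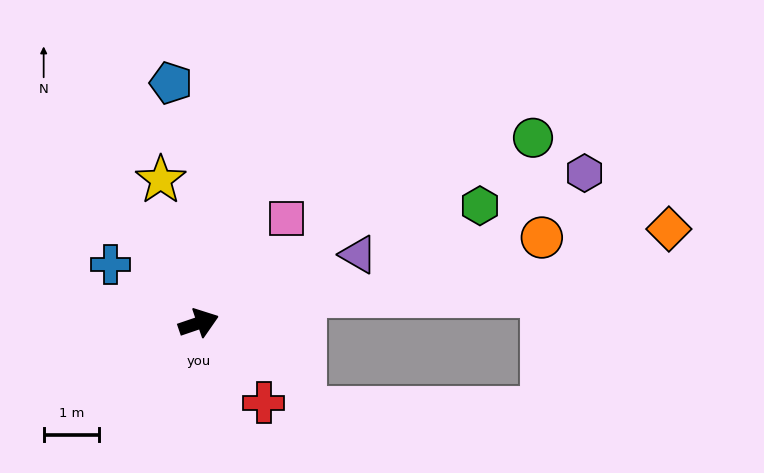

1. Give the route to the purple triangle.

turn left 4°, forward 3.1 m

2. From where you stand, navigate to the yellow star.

turn left 86°, forward 2.7 m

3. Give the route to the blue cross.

turn left 127°, forward 1.9 m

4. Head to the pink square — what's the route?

turn left 31°, forward 2.5 m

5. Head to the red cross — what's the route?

turn right 70°, forward 1.9 m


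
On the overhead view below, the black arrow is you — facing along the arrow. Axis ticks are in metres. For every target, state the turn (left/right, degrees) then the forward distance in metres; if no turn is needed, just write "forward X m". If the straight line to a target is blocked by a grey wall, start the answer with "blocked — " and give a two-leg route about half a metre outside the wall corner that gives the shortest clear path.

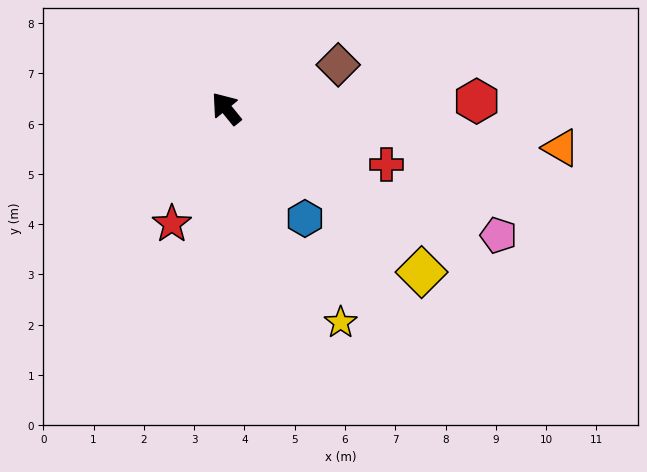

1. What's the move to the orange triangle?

turn right 136°, forward 6.7 m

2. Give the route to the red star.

turn left 116°, forward 2.5 m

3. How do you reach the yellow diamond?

turn right 169°, forward 5.1 m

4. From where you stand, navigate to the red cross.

turn right 148°, forward 3.4 m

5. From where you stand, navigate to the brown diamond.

turn right 108°, forward 2.4 m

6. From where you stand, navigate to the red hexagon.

turn right 127°, forward 5.0 m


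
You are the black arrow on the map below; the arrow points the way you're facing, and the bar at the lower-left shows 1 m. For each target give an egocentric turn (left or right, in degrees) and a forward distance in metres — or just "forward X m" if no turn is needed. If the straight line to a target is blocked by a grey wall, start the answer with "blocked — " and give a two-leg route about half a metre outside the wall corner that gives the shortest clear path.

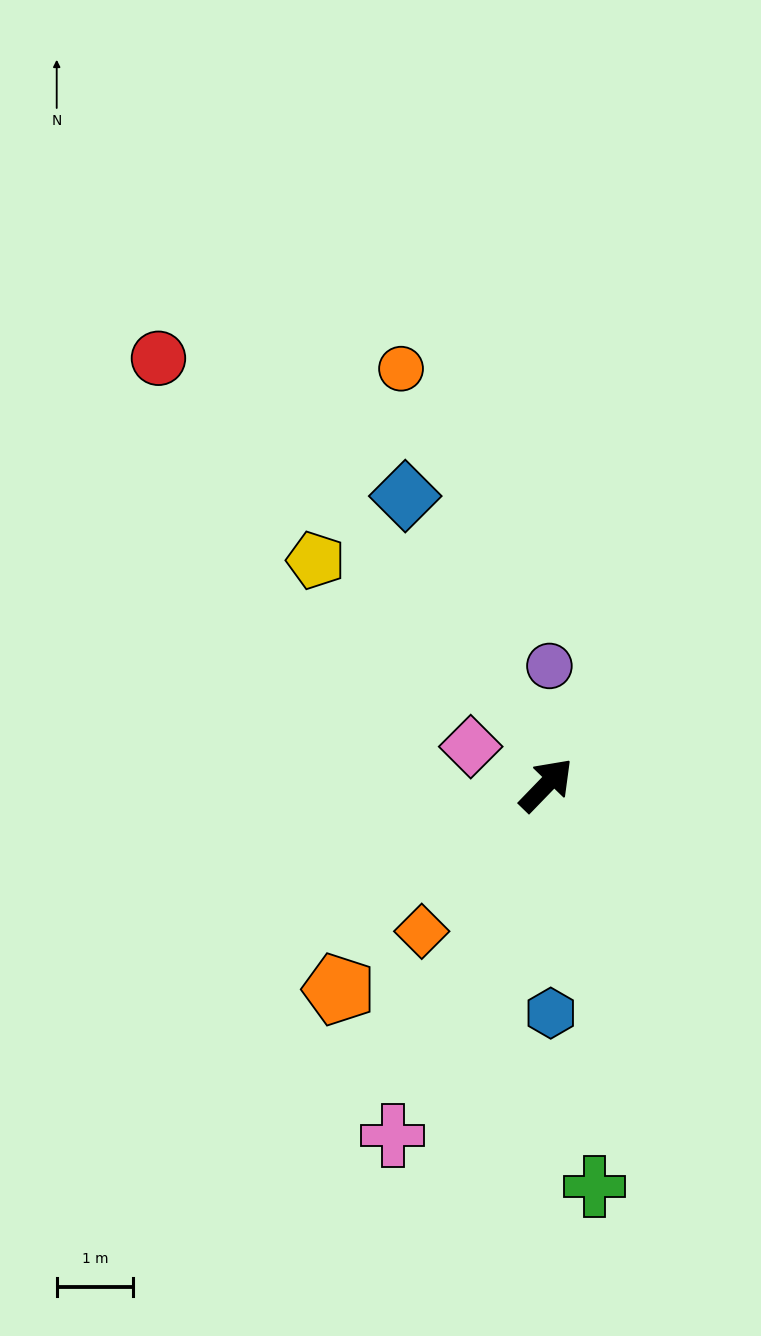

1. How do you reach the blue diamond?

turn left 70°, forward 4.2 m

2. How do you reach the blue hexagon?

turn right 135°, forward 3.0 m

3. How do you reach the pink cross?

turn right 160°, forward 5.0 m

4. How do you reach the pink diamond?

turn left 107°, forward 1.1 m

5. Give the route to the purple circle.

turn left 43°, forward 1.6 m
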